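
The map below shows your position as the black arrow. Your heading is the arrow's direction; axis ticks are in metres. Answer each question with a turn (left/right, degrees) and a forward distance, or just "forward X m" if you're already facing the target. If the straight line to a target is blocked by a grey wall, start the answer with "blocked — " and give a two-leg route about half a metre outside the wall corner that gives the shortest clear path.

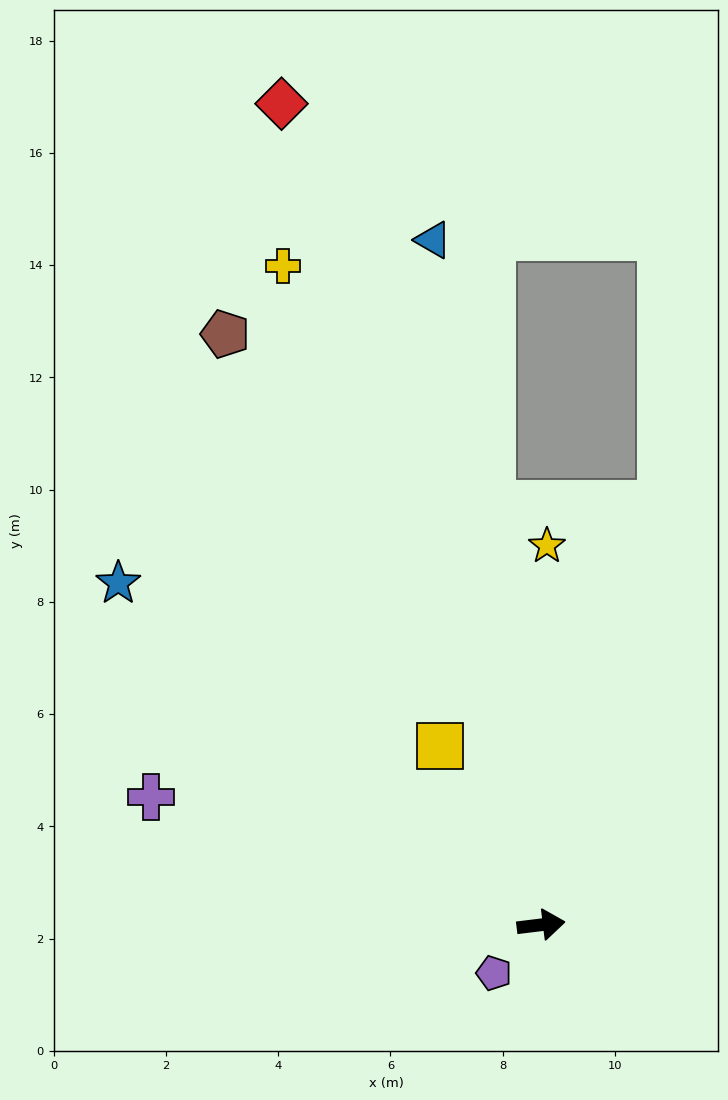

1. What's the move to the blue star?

turn left 134°, forward 9.7 m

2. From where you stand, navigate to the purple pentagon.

turn right 141°, forward 1.2 m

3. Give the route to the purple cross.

turn left 155°, forward 7.3 m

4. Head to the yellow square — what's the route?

turn left 113°, forward 3.7 m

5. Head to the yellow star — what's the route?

turn left 82°, forward 6.8 m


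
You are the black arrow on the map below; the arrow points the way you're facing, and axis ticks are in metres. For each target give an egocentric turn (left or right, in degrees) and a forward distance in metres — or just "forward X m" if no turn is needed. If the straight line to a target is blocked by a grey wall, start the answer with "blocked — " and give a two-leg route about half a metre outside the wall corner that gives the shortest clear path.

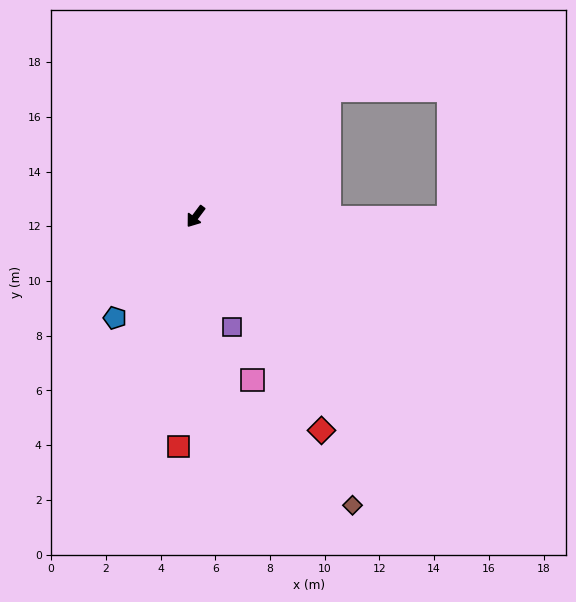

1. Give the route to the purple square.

turn left 55°, forward 4.3 m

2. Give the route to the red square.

turn left 33°, forward 8.4 m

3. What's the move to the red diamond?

turn left 67°, forward 9.1 m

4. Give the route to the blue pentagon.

forward 4.7 m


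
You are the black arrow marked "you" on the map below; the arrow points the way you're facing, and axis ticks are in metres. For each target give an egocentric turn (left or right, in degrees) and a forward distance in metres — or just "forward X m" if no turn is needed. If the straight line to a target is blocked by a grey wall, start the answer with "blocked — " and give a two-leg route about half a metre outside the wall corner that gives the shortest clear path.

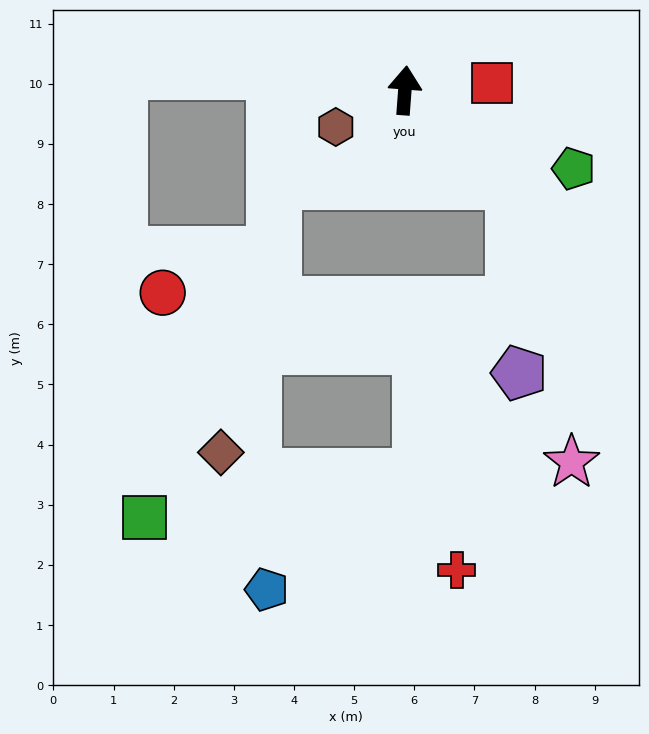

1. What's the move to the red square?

turn right 81°, forward 1.4 m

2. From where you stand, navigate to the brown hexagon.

turn left 122°, forward 1.3 m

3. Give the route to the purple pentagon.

blocked — turn right 127°, forward 2.4 m, then turn right 46°, forward 3.1 m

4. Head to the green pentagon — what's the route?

turn right 111°, forward 3.1 m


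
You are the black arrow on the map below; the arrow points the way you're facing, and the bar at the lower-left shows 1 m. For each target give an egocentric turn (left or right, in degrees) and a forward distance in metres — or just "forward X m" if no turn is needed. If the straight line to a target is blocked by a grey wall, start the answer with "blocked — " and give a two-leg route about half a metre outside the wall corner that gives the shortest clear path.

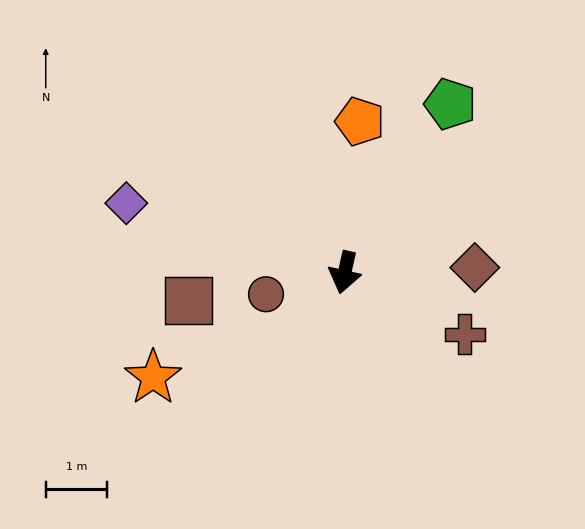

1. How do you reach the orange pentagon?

turn right 173°, forward 2.5 m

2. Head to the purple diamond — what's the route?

turn right 95°, forward 3.7 m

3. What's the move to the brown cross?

turn left 75°, forward 2.2 m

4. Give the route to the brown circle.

turn right 62°, forward 1.3 m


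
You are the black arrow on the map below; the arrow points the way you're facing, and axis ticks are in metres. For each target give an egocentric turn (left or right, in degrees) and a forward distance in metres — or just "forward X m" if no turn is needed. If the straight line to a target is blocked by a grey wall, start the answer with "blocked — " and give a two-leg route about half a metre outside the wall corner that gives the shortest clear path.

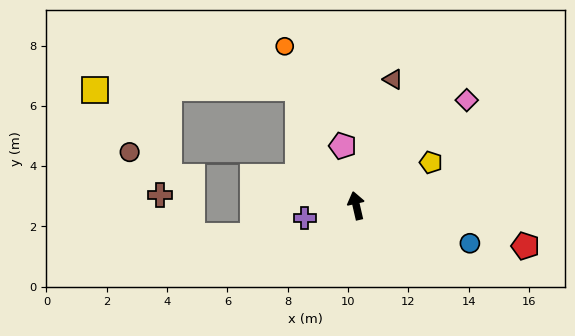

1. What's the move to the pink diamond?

turn right 59°, forward 5.1 m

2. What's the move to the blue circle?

turn right 121°, forward 4.0 m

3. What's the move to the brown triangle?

turn right 29°, forward 4.4 m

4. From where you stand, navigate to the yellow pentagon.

turn right 73°, forward 2.9 m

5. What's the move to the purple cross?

turn left 91°, forward 1.8 m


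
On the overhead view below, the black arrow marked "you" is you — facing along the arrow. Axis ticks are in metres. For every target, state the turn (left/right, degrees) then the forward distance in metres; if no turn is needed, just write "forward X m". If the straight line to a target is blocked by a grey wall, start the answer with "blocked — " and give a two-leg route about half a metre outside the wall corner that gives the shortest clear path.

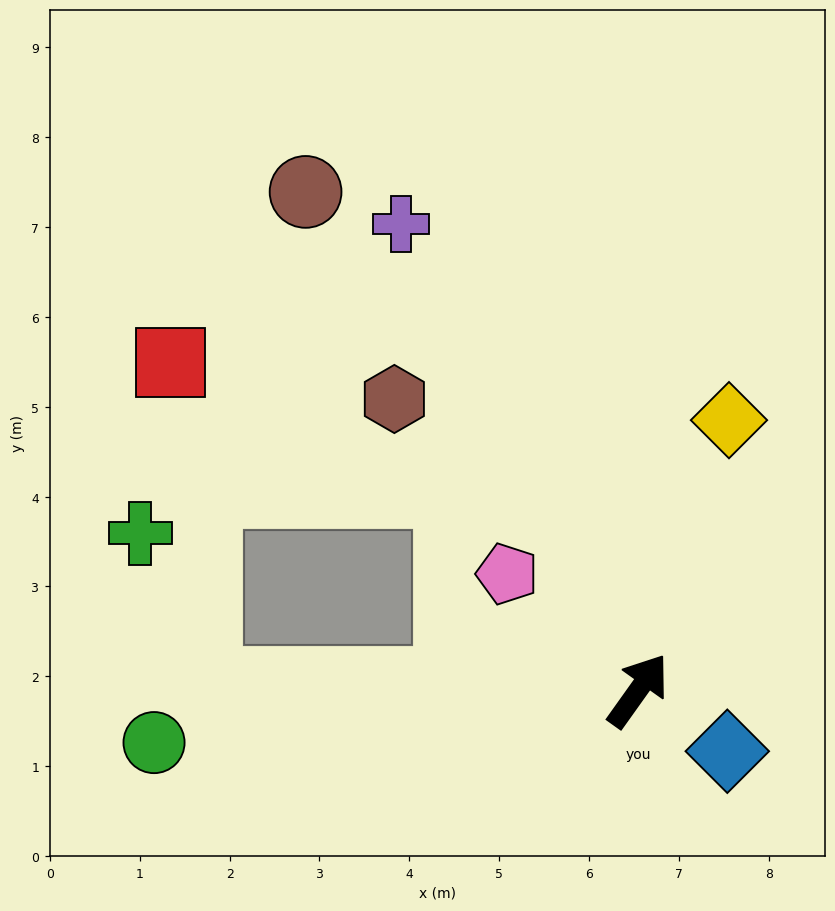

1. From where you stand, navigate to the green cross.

blocked — turn left 125°, forward 4.8 m, then turn right 67°, forward 1.8 m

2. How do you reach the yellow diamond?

turn left 17°, forward 3.2 m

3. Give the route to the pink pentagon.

turn left 84°, forward 2.0 m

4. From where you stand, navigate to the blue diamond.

turn right 89°, forward 1.2 m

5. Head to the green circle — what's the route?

turn left 132°, forward 5.4 m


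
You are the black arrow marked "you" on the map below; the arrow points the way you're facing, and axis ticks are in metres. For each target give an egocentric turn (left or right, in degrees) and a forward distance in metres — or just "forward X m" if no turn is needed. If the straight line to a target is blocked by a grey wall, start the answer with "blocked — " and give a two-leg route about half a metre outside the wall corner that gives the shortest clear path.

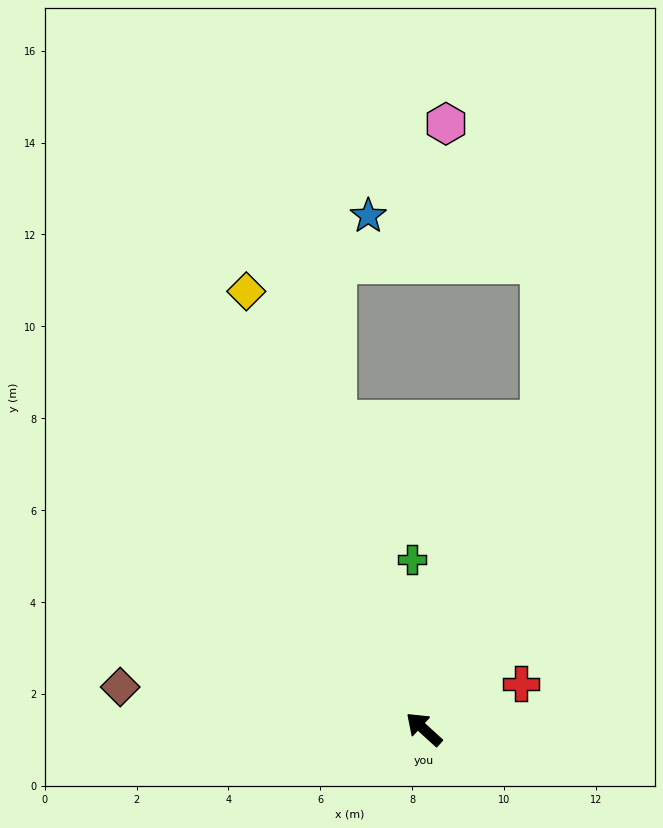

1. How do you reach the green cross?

turn right 44°, forward 3.7 m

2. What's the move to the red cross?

turn right 113°, forward 2.3 m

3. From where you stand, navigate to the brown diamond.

turn left 34°, forward 6.7 m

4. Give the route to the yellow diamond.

turn right 26°, forward 10.3 m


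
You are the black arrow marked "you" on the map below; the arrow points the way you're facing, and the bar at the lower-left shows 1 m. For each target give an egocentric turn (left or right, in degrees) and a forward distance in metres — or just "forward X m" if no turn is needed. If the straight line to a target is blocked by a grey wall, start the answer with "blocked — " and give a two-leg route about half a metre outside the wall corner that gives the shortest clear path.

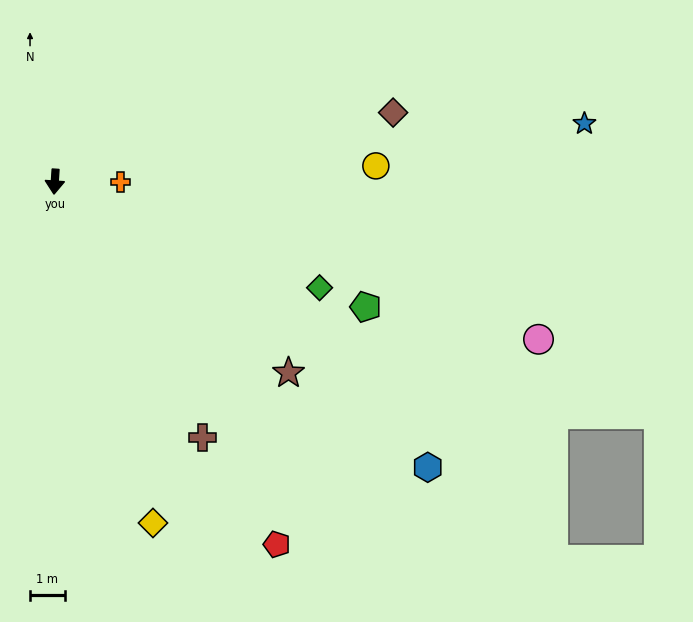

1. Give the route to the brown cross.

turn left 34°, forward 8.5 m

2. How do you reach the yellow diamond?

turn left 20°, forward 10.2 m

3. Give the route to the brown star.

turn left 54°, forward 8.7 m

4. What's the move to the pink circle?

turn left 76°, forward 14.7 m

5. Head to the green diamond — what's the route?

turn left 72°, forward 8.2 m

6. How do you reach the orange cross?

turn left 93°, forward 1.9 m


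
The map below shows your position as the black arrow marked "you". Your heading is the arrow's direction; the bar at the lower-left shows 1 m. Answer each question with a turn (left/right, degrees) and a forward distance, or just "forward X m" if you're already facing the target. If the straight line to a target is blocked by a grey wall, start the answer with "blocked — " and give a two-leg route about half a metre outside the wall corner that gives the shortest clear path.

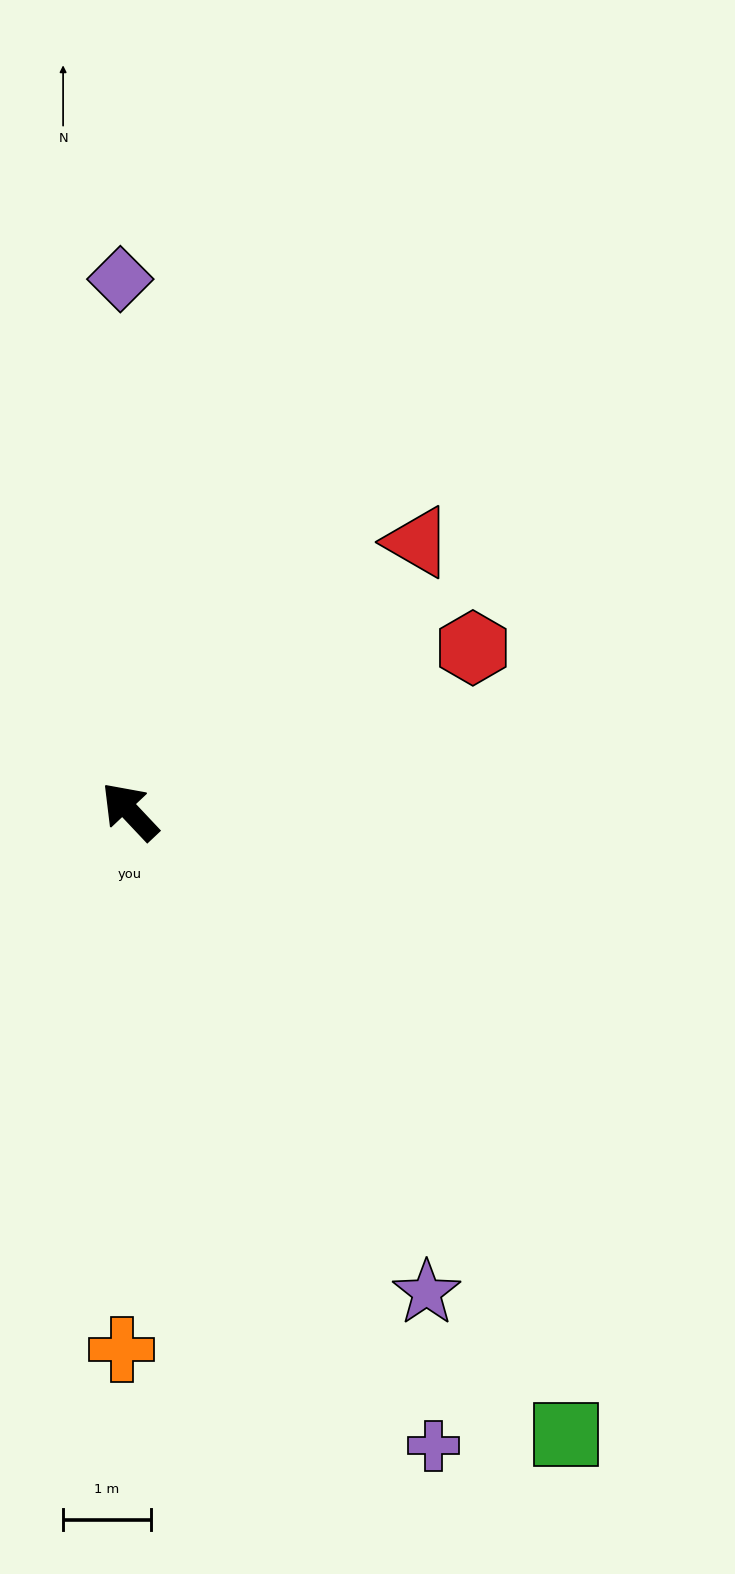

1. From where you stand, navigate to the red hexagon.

turn right 108°, forward 4.3 m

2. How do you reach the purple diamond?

turn right 42°, forward 6.1 m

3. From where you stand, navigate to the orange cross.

turn left 136°, forward 6.1 m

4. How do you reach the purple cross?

turn left 162°, forward 8.0 m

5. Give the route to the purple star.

turn left 168°, forward 6.4 m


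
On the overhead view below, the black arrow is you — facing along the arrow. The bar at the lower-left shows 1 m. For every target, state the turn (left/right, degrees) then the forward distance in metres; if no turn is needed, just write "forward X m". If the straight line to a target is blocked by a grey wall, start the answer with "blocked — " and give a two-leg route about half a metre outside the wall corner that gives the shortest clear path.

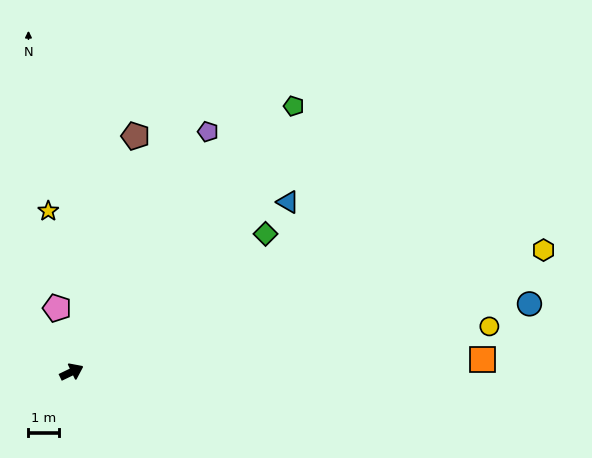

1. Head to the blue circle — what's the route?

turn right 17°, forward 15.4 m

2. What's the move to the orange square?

turn right 24°, forward 13.7 m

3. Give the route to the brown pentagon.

turn left 49°, forward 8.1 m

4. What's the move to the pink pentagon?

turn left 77°, forward 2.2 m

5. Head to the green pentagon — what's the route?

turn left 24°, forward 11.5 m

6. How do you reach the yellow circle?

turn right 20°, forward 13.9 m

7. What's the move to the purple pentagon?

turn left 35°, forward 9.2 m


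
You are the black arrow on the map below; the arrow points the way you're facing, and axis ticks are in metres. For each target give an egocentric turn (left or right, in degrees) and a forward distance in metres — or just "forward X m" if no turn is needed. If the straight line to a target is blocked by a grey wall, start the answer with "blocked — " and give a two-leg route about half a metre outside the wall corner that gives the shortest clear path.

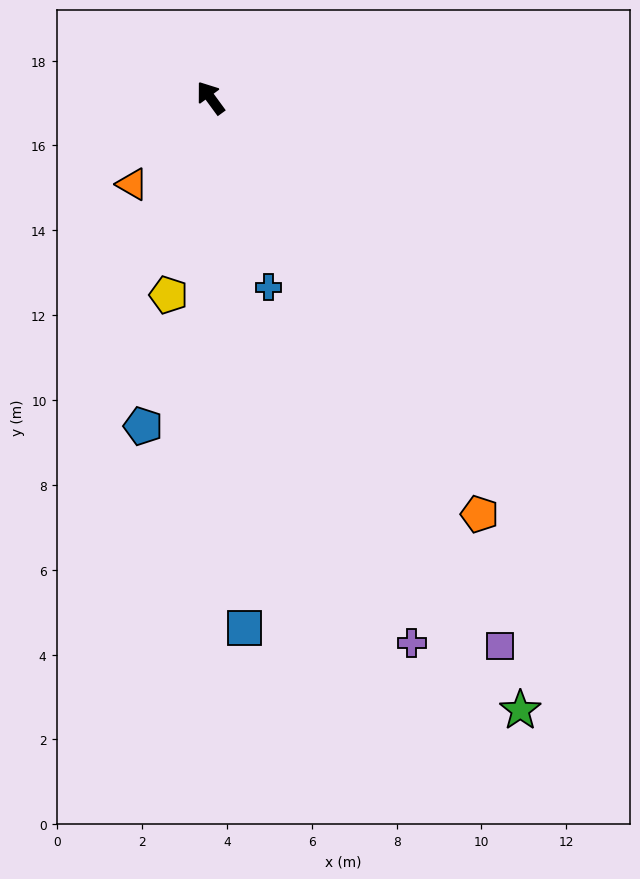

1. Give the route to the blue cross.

turn left 161°, forward 4.7 m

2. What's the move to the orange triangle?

turn left 102°, forward 2.7 m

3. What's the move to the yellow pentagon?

turn left 132°, forward 4.8 m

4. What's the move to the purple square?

turn left 172°, forward 14.6 m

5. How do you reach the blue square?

turn left 147°, forward 12.5 m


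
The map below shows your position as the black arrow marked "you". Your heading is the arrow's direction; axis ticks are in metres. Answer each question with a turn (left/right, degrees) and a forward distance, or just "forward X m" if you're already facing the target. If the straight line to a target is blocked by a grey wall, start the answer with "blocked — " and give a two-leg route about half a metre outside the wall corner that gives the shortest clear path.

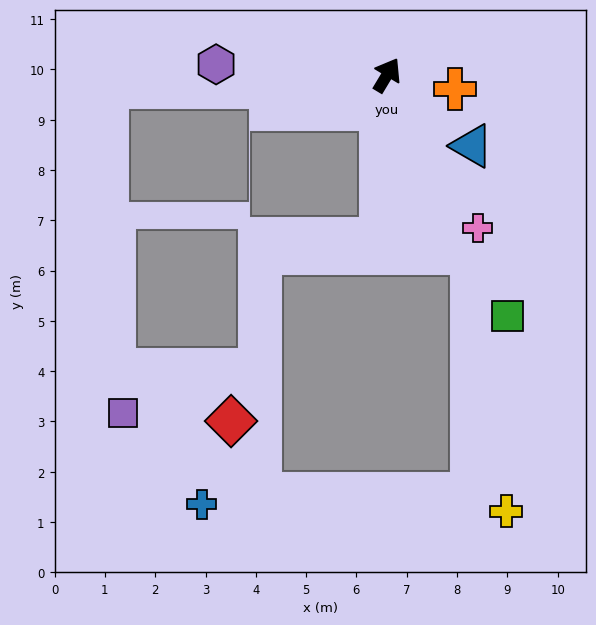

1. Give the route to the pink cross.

turn right 118°, forward 3.5 m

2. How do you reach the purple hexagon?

turn left 117°, forward 3.4 m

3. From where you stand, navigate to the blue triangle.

turn right 99°, forward 2.2 m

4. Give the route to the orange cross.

turn right 71°, forward 1.4 m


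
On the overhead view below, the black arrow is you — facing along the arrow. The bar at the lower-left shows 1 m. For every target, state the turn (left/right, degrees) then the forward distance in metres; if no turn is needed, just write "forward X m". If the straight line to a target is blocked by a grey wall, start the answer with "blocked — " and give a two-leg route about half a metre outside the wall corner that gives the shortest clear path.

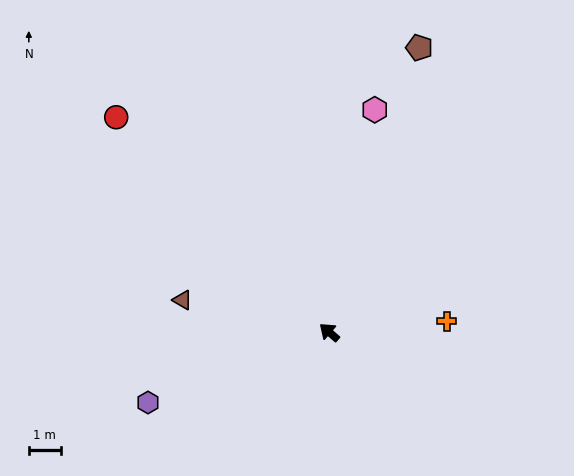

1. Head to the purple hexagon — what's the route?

turn left 62°, forward 6.0 m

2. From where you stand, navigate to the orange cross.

turn right 134°, forward 3.7 m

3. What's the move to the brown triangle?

turn left 29°, forward 4.7 m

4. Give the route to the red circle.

turn right 4°, forward 9.4 m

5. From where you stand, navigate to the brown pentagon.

turn right 67°, forward 9.3 m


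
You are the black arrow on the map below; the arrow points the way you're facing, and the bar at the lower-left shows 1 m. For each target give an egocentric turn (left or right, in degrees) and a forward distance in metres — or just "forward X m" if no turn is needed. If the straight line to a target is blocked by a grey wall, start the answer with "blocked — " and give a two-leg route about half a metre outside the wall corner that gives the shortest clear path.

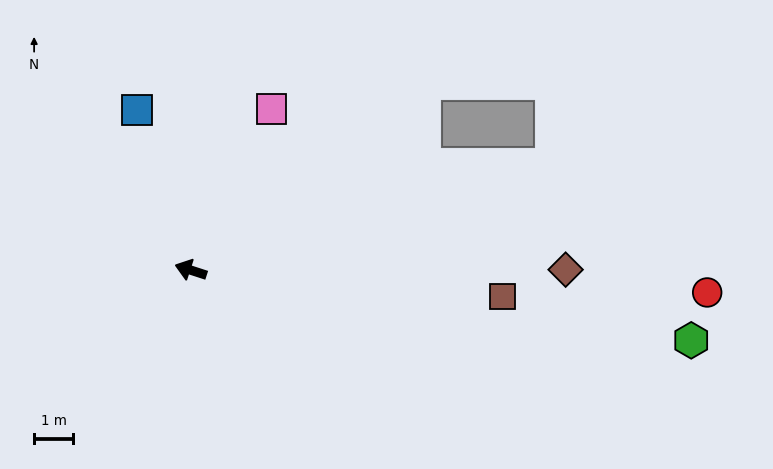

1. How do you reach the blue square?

turn right 53°, forward 4.3 m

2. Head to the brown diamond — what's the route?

turn right 162°, forward 9.7 m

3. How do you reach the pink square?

turn right 99°, forward 4.6 m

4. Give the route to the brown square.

turn right 167°, forward 8.0 m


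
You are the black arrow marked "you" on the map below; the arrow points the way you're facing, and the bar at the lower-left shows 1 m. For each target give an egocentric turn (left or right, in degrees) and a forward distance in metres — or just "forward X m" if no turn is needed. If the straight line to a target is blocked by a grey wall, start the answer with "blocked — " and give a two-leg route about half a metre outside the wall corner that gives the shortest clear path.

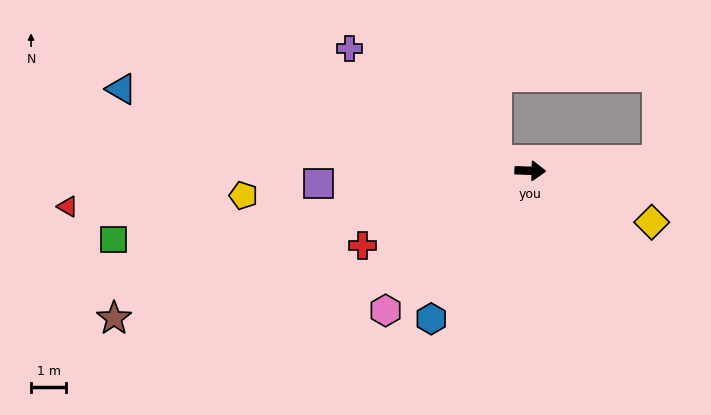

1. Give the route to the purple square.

turn right 175°, forward 6.1 m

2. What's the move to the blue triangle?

turn left 170°, forward 11.9 m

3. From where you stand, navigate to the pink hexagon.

turn right 134°, forward 5.7 m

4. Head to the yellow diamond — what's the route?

turn right 21°, forward 3.8 m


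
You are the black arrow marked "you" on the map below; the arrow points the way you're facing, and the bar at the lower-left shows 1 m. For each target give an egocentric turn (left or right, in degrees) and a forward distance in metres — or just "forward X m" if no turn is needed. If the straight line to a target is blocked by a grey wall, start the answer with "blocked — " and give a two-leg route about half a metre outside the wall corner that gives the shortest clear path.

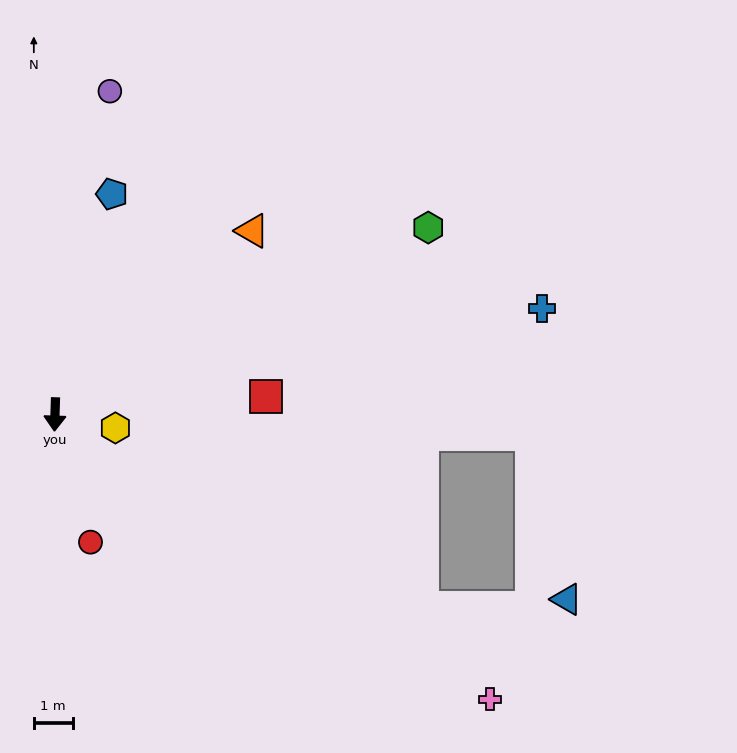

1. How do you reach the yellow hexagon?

turn left 79°, forward 1.6 m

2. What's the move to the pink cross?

turn left 59°, forward 13.4 m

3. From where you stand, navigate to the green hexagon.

turn left 118°, forward 10.8 m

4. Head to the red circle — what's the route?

turn left 17°, forward 3.4 m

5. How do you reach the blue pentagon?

turn left 167°, forward 5.9 m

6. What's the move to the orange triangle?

turn left 135°, forward 7.0 m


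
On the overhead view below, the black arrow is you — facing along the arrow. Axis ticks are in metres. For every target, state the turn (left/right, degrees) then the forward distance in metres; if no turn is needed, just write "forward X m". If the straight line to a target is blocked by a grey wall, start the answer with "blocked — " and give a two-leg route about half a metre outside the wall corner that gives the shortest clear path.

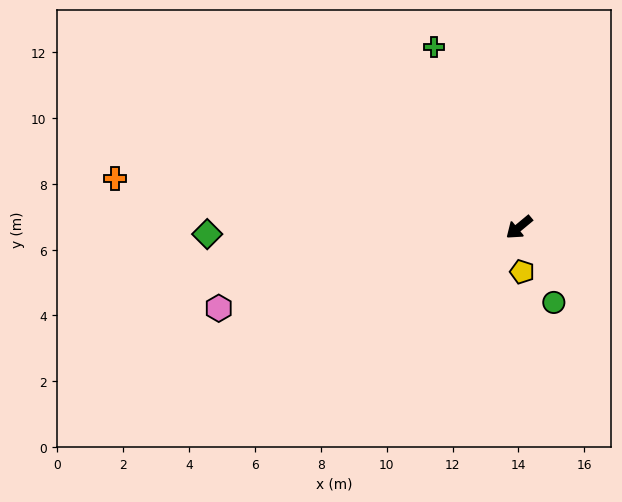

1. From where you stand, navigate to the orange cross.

turn right 47°, forward 12.4 m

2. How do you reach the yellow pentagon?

turn left 54°, forward 1.4 m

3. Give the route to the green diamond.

turn right 38°, forward 9.5 m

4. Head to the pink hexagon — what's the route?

turn right 25°, forward 9.4 m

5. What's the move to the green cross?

turn right 104°, forward 6.1 m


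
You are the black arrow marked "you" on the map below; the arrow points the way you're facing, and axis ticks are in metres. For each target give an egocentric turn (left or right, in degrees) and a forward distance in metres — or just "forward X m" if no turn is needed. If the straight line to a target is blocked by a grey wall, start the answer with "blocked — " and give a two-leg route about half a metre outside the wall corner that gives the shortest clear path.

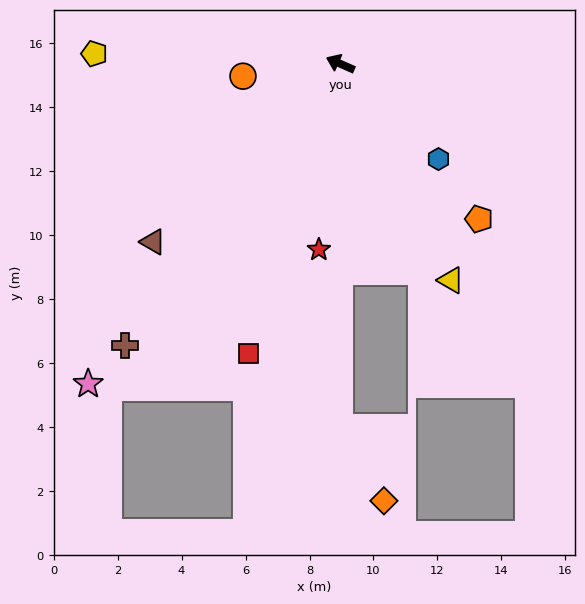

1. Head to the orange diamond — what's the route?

blocked — turn left 114°, forward 11.4 m, then turn left 31°, forward 2.7 m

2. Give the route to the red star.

turn left 107°, forward 5.8 m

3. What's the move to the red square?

turn left 96°, forward 9.5 m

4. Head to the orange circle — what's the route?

turn left 31°, forward 3.1 m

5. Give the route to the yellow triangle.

turn left 141°, forward 7.6 m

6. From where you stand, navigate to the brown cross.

turn left 76°, forward 11.1 m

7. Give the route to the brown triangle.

turn left 67°, forward 8.1 m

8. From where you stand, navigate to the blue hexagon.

turn left 160°, forward 4.3 m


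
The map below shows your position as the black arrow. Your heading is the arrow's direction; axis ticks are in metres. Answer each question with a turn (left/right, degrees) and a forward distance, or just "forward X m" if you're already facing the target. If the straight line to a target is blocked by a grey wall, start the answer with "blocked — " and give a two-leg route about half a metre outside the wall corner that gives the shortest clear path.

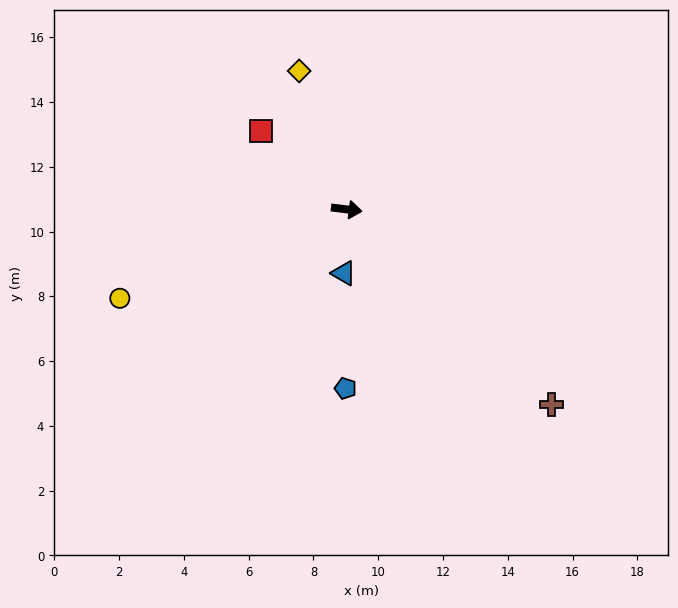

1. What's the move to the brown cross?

turn right 37°, forward 8.7 m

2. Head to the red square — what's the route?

turn left 145°, forward 3.6 m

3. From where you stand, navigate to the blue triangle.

turn right 86°, forward 2.0 m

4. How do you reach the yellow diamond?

turn left 116°, forward 4.5 m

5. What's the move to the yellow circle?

turn right 152°, forward 7.5 m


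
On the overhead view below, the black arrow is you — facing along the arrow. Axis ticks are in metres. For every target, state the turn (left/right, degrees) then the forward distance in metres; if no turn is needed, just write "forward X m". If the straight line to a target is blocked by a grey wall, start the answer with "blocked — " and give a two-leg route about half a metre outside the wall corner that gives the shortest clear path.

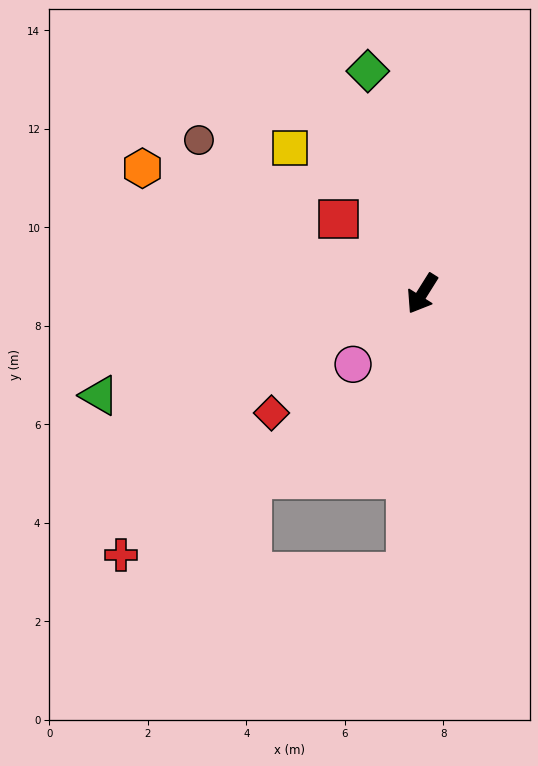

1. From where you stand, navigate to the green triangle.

turn right 40°, forward 6.9 m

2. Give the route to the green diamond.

turn right 134°, forward 4.7 m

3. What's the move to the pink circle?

turn right 12°, forward 2.0 m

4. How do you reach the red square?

turn right 100°, forward 2.3 m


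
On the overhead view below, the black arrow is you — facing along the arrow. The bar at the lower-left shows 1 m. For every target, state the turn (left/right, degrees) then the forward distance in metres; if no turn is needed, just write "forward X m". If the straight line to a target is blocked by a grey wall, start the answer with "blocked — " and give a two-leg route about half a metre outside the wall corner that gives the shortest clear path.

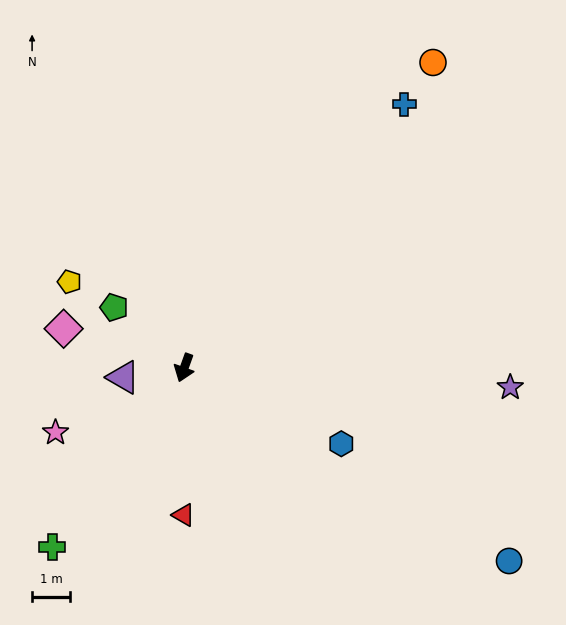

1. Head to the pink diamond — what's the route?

turn right 88°, forward 3.3 m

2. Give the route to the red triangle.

turn left 19°, forward 3.9 m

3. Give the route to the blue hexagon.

turn left 84°, forward 4.6 m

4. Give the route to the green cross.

turn right 17°, forward 5.9 m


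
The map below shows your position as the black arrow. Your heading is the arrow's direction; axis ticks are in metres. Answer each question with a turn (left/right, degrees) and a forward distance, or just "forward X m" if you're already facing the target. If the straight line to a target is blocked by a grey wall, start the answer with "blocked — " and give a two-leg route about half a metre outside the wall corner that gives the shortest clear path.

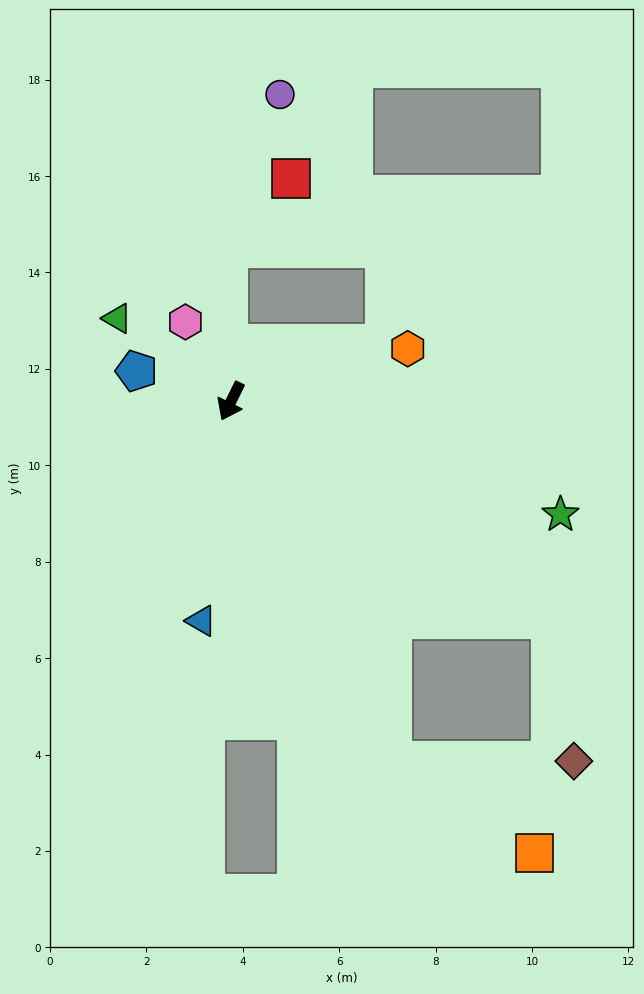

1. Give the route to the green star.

turn left 97°, forward 7.2 m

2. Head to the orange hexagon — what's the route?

turn left 133°, forward 3.8 m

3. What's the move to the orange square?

blocked — turn left 50°, forward 8.2 m, then turn left 34°, forward 3.5 m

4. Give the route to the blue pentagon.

turn right 82°, forward 2.1 m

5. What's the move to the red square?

blocked — turn right 152°, forward 3.2 m, then turn right 45°, forward 1.9 m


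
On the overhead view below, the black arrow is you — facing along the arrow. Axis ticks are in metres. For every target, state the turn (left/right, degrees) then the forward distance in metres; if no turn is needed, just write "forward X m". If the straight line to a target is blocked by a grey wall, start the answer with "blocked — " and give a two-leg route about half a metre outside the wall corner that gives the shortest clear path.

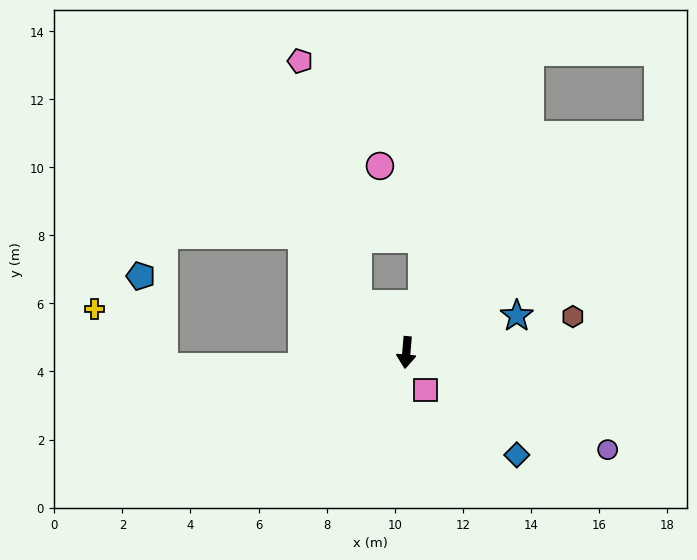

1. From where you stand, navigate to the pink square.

turn left 32°, forward 1.2 m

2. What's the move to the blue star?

turn left 113°, forward 3.4 m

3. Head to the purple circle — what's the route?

turn left 69°, forward 6.6 m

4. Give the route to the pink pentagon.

blocked — turn right 130°, forward 2.0 m, then turn right 32°, forward 7.4 m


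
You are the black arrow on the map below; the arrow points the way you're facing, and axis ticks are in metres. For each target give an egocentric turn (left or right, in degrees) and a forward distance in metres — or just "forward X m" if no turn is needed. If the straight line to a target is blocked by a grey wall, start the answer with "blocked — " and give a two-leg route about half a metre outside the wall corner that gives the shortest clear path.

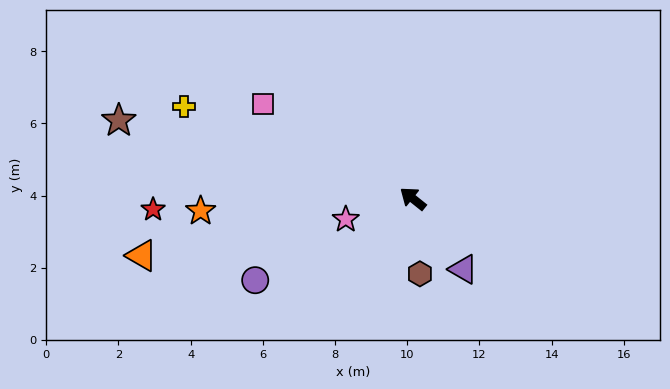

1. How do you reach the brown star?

turn left 24°, forward 8.4 m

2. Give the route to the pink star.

turn left 56°, forward 1.9 m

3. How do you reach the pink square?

turn left 7°, forward 4.9 m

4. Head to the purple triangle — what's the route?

turn left 164°, forward 2.4 m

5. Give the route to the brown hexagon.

turn left 134°, forward 2.1 m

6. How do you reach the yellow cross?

turn left 17°, forward 6.8 m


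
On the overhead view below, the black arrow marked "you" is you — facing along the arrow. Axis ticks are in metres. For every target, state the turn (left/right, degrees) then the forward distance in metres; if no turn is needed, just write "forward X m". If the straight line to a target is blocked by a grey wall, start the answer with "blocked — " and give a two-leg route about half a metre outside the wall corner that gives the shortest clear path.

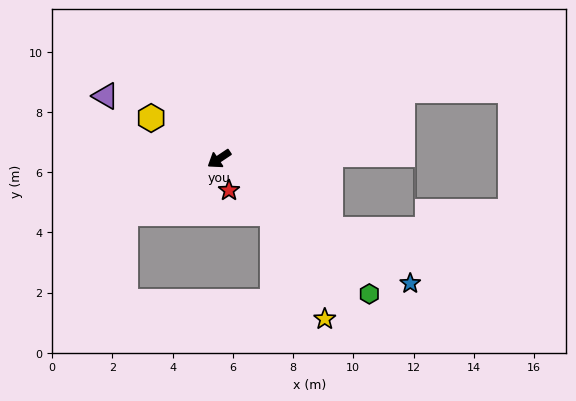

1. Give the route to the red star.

turn left 74°, forward 1.1 m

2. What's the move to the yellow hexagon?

turn right 65°, forward 2.6 m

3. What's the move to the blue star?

turn left 113°, forward 7.6 m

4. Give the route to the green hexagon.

turn left 104°, forward 6.7 m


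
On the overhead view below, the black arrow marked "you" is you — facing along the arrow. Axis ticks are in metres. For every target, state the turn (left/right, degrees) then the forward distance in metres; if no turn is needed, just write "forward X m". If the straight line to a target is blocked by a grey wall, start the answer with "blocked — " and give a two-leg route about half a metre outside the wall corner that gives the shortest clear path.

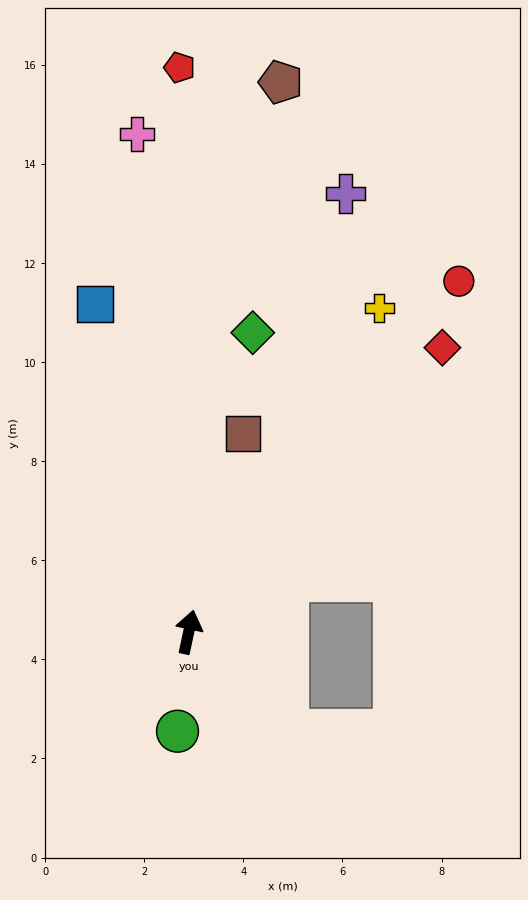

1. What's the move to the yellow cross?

turn right 18°, forward 7.6 m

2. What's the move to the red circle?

turn right 25°, forward 8.9 m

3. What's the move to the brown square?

turn right 3°, forward 4.2 m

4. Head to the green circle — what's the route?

turn right 174°, forward 2.0 m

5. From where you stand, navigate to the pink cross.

turn left 18°, forward 10.1 m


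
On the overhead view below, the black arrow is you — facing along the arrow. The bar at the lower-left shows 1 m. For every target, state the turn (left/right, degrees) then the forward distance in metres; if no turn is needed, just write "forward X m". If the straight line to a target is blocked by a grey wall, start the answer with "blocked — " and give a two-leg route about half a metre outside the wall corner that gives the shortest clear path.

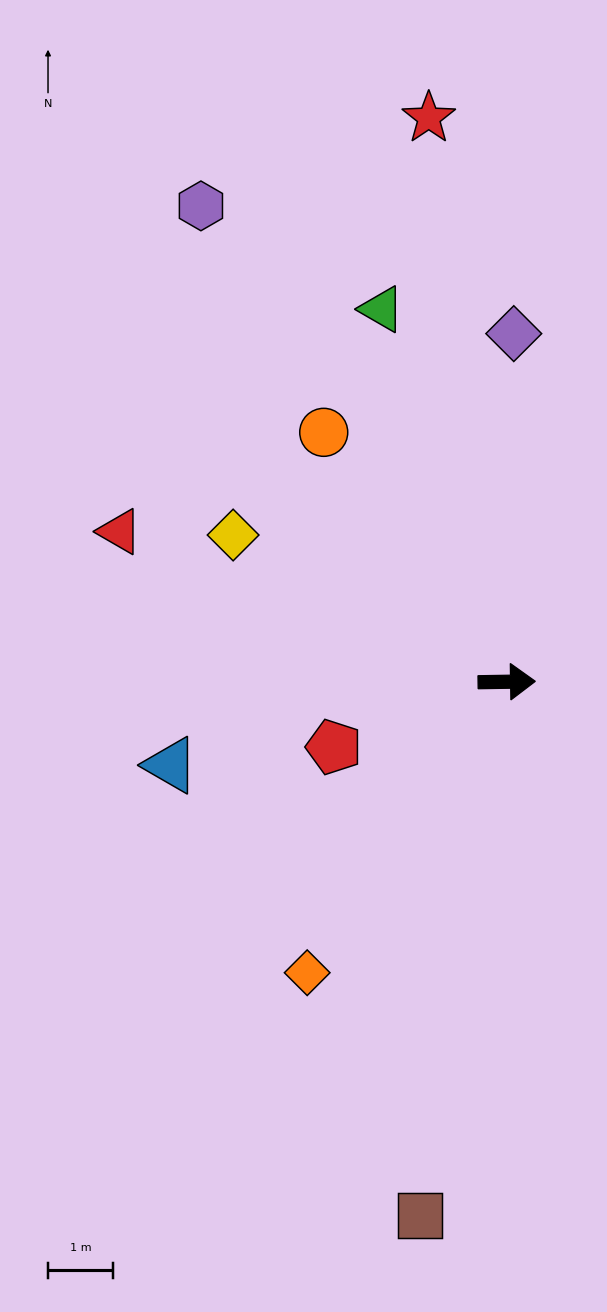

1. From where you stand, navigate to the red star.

turn left 97°, forward 8.7 m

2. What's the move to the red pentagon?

turn right 160°, forward 2.8 m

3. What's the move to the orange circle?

turn left 125°, forward 4.8 m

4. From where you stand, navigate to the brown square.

turn right 100°, forward 8.3 m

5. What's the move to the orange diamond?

turn right 125°, forward 5.4 m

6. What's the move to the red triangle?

turn left 158°, forward 6.4 m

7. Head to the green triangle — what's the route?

turn left 108°, forward 6.0 m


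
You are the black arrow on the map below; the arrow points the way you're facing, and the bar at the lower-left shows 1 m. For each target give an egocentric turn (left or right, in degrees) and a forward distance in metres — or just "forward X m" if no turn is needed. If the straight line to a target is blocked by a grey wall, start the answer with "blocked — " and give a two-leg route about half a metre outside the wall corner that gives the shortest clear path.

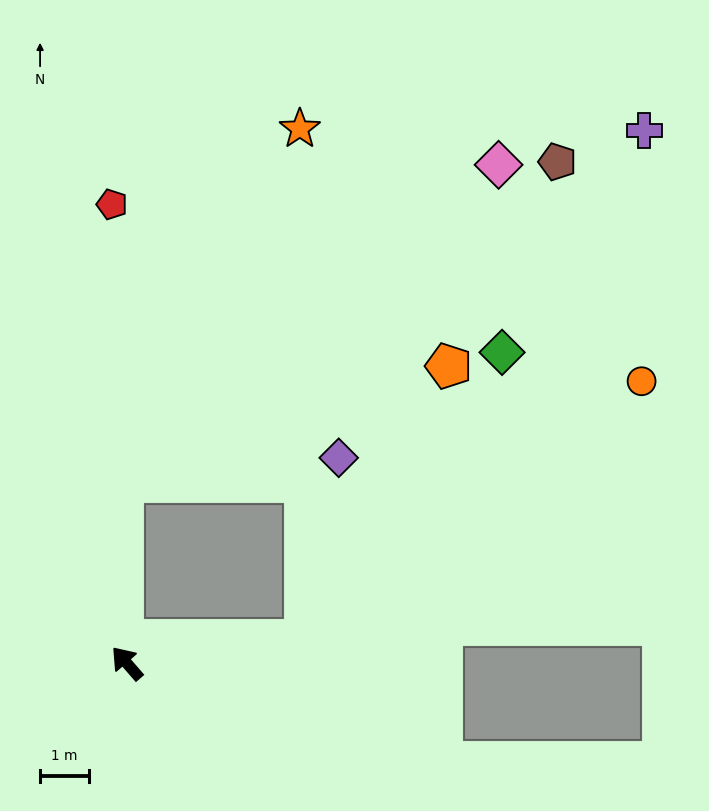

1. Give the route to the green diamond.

blocked — turn right 124°, forward 3.7 m, then turn left 49°, forward 7.2 m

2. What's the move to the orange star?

blocked — turn right 124°, forward 3.7 m, then turn left 84°, forward 10.5 m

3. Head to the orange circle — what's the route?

blocked — turn right 124°, forward 3.7 m, then turn left 31°, forward 8.7 m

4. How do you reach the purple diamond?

blocked — turn right 124°, forward 3.7 m, then turn left 73°, forward 3.8 m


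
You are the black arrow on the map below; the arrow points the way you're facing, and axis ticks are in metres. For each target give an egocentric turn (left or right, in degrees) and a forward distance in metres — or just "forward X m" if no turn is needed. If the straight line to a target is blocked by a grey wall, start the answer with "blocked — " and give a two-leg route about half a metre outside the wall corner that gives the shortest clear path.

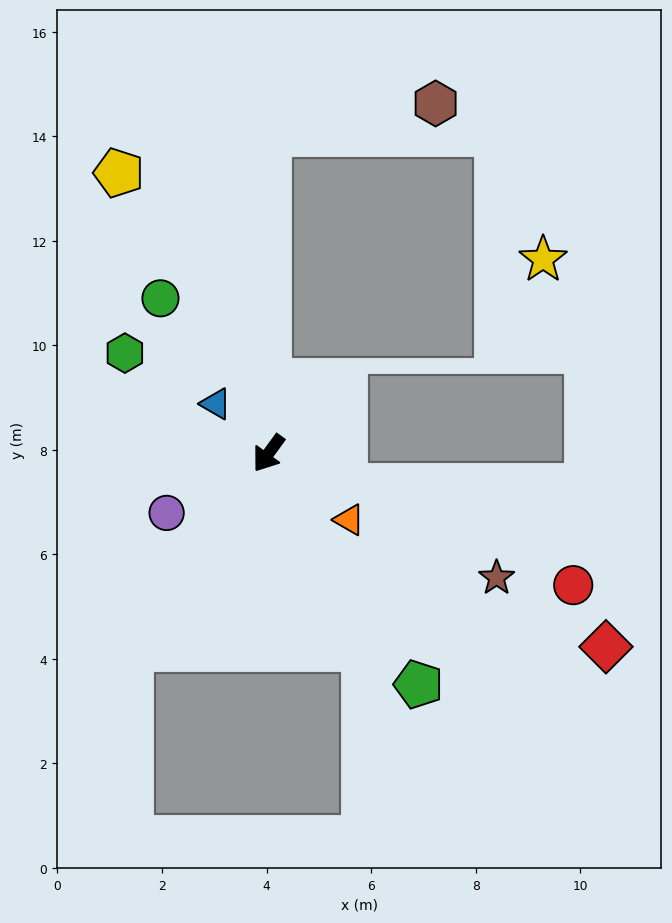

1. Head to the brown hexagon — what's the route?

blocked — turn right 144°, forward 6.1 m, then turn right 79°, forward 3.2 m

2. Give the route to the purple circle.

turn right 24°, forward 2.3 m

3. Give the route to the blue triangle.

turn right 97°, forward 1.4 m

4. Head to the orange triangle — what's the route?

turn left 87°, forward 2.0 m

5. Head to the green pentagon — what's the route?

turn left 69°, forward 5.3 m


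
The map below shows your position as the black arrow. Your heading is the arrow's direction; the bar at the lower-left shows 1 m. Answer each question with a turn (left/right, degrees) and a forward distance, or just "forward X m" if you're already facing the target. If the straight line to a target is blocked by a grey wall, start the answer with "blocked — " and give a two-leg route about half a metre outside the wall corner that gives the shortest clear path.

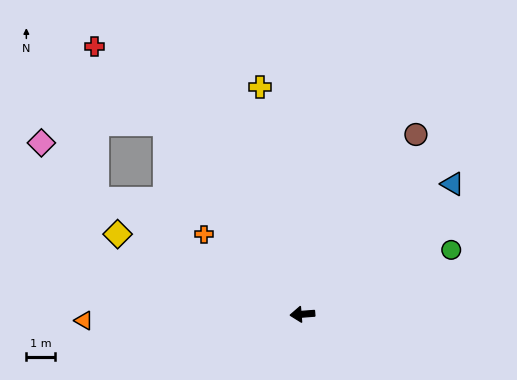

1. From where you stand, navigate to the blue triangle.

turn right 144°, forward 6.9 m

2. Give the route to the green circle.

turn right 161°, forward 5.6 m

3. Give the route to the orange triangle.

turn right 3°, forward 7.6 m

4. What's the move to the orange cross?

turn right 43°, forward 4.4 m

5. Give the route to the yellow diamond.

turn right 28°, forward 7.0 m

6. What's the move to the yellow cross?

turn right 84°, forward 8.0 m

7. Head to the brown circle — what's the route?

turn right 127°, forward 7.4 m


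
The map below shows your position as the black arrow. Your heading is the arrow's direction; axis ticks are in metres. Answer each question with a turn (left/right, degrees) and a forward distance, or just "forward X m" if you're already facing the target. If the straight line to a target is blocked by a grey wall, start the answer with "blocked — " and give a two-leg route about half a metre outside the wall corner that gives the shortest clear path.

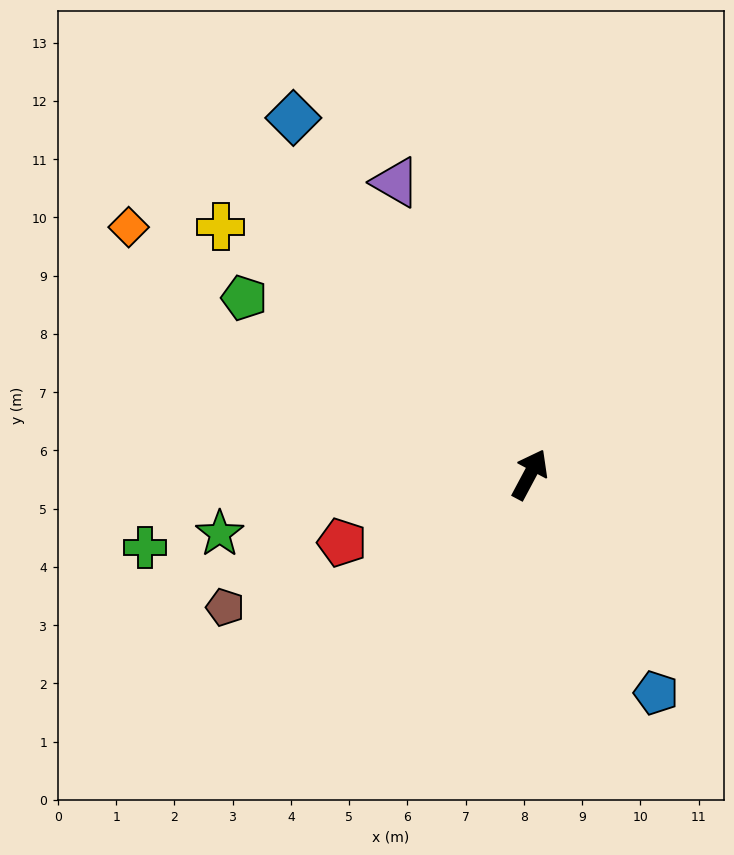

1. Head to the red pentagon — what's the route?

turn left 138°, forward 3.4 m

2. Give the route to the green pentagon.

turn left 86°, forward 5.8 m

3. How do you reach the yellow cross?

turn left 79°, forward 6.8 m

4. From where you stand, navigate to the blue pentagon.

turn right 122°, forward 4.3 m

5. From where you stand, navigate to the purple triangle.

turn left 53°, forward 5.5 m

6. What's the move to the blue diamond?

turn left 62°, forward 7.3 m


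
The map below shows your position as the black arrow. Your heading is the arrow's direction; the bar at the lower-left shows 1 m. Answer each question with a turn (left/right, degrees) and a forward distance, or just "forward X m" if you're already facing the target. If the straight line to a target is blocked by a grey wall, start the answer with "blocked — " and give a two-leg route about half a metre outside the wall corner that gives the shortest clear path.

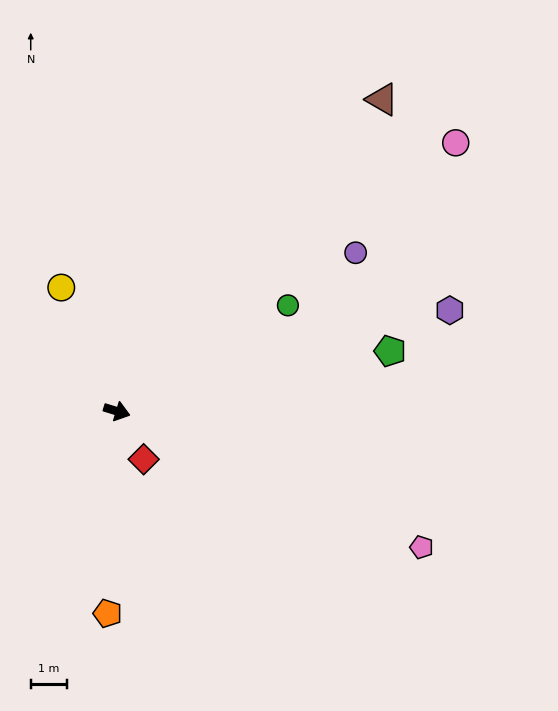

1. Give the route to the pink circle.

turn left 55°, forward 11.9 m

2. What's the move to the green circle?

turn left 49°, forward 5.5 m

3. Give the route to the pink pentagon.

turn right 7°, forward 9.2 m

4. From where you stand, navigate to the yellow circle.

turn left 131°, forward 3.7 m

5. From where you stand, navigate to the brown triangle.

turn left 67°, forward 11.3 m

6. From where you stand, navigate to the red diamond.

turn right 44°, forward 1.5 m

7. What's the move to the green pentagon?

turn left 30°, forward 7.7 m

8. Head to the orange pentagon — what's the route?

turn right 76°, forward 5.6 m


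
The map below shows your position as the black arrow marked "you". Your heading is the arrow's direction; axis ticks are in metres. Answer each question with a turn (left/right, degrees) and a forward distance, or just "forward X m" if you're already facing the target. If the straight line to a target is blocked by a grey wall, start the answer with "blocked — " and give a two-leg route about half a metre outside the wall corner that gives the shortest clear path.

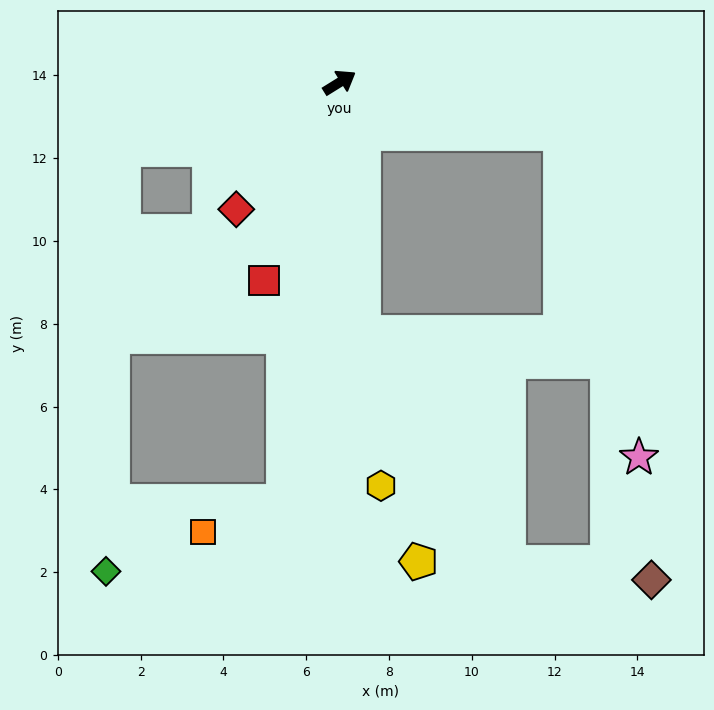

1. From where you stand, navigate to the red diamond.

turn right 161°, forward 4.0 m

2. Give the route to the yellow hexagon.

turn right 116°, forward 9.8 m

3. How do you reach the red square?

turn right 143°, forward 5.1 m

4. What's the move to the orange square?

blocked — turn right 129°, forward 10.2 m, then turn right 63°, forward 2.1 m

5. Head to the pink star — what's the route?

blocked — turn right 45°, forward 5.5 m, then turn right 63°, forward 8.1 m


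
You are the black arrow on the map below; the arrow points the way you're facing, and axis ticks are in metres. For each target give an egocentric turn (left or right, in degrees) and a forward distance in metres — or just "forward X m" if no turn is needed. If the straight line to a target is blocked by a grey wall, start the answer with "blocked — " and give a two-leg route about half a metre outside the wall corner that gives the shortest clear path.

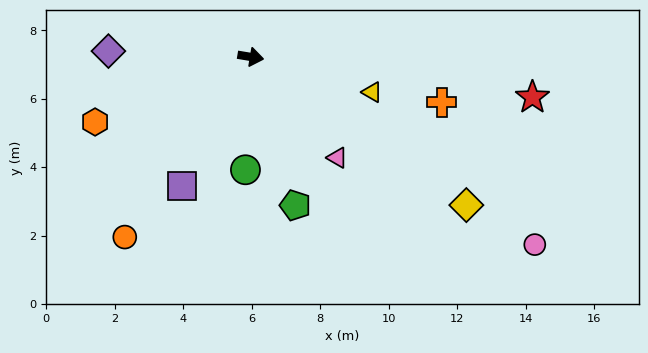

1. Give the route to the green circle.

turn right 83°, forward 3.3 m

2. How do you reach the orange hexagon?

turn right 148°, forward 4.9 m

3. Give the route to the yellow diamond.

turn right 25°, forward 7.6 m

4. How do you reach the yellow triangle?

turn right 7°, forward 3.7 m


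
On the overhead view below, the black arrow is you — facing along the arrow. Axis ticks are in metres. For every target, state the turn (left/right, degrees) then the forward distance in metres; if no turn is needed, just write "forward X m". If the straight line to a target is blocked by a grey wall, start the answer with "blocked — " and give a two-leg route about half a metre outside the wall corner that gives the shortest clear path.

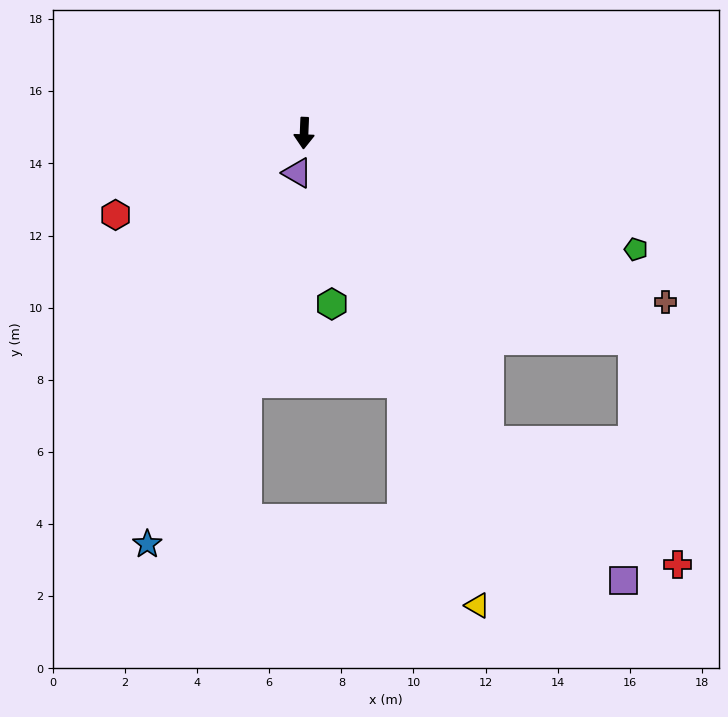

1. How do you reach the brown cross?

turn left 67°, forward 11.1 m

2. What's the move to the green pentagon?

turn left 73°, forward 9.7 m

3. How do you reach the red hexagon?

turn right 64°, forward 5.7 m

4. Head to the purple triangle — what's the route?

turn right 7°, forward 1.1 m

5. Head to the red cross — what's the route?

blocked — turn left 33°, forward 10.0 m, then turn left 26°, forward 6.2 m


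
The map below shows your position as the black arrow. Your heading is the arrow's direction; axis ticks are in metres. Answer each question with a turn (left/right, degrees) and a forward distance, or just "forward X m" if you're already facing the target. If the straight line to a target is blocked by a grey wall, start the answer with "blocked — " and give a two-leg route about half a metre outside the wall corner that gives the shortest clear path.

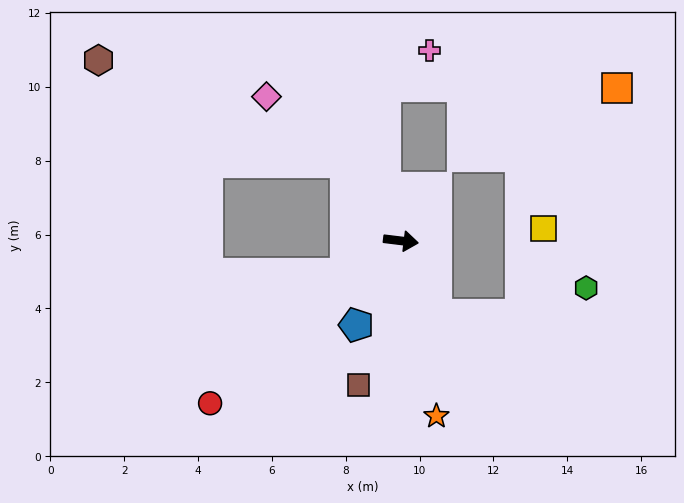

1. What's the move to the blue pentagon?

turn right 111°, forward 2.6 m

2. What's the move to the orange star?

turn right 72°, forward 4.8 m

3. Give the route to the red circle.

turn right 133°, forward 6.8 m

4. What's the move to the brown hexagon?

blocked — turn left 132°, forward 2.6 m, then turn left 32°, forward 7.3 m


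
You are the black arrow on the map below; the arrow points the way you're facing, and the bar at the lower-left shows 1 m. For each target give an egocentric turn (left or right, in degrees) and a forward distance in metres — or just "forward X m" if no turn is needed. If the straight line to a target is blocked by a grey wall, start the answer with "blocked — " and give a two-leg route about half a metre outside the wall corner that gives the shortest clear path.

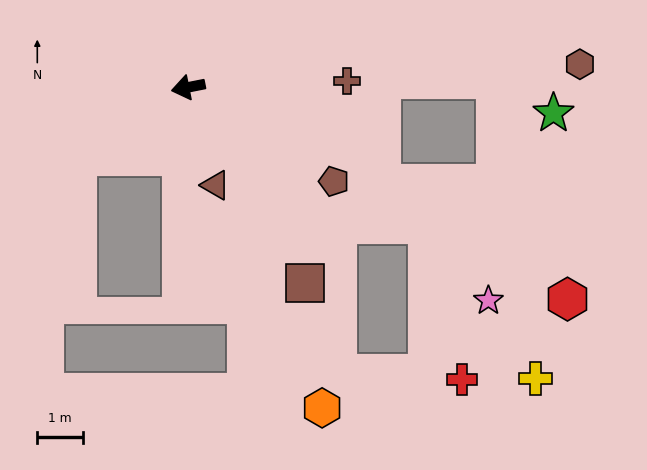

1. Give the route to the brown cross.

turn left 171°, forward 3.5 m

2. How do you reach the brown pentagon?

turn left 136°, forward 3.8 m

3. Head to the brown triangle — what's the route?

turn left 94°, forward 2.2 m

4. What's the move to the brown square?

turn left 110°, forward 5.0 m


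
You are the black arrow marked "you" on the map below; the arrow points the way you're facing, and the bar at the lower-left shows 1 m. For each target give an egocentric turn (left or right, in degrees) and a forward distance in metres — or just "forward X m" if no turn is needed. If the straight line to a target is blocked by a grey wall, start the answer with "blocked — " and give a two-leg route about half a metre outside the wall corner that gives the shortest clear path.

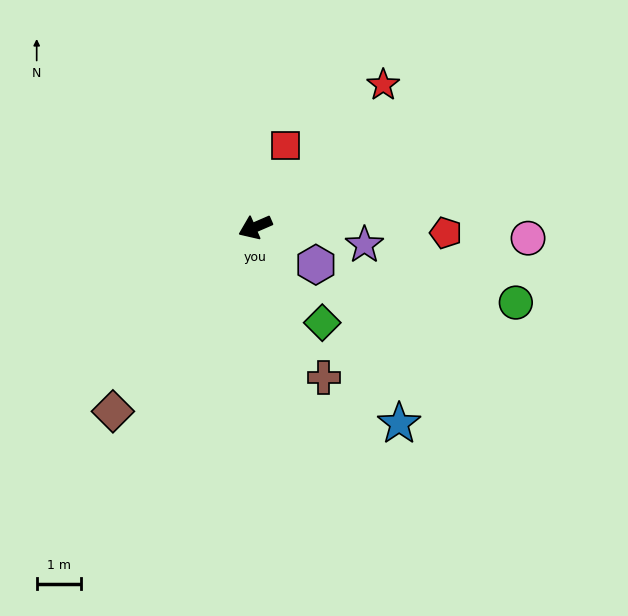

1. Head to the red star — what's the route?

turn right 155°, forward 4.3 m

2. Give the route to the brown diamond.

turn left 29°, forward 5.2 m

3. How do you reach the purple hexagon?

turn left 125°, forward 1.6 m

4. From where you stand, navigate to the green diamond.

turn left 102°, forward 2.6 m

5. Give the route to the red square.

turn right 134°, forward 2.0 m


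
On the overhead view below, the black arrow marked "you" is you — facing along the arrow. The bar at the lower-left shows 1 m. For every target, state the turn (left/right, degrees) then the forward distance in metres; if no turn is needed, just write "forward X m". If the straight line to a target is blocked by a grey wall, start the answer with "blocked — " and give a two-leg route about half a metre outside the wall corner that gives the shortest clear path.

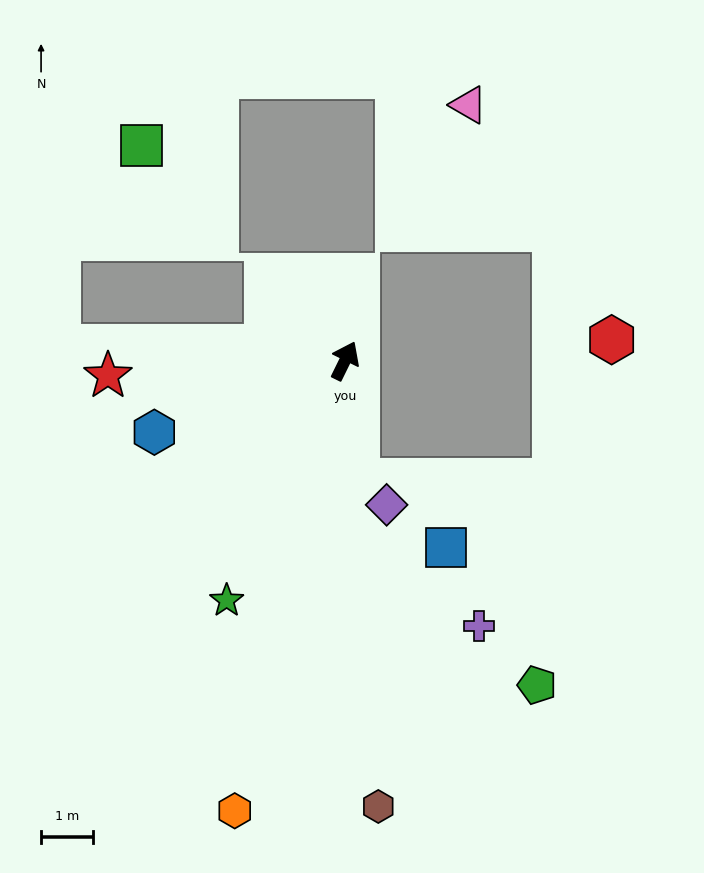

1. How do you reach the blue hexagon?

turn left 137°, forward 3.9 m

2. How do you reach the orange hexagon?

turn right 168°, forward 9.0 m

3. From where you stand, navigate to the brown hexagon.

turn right 150°, forward 8.7 m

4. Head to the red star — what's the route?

turn left 120°, forward 4.6 m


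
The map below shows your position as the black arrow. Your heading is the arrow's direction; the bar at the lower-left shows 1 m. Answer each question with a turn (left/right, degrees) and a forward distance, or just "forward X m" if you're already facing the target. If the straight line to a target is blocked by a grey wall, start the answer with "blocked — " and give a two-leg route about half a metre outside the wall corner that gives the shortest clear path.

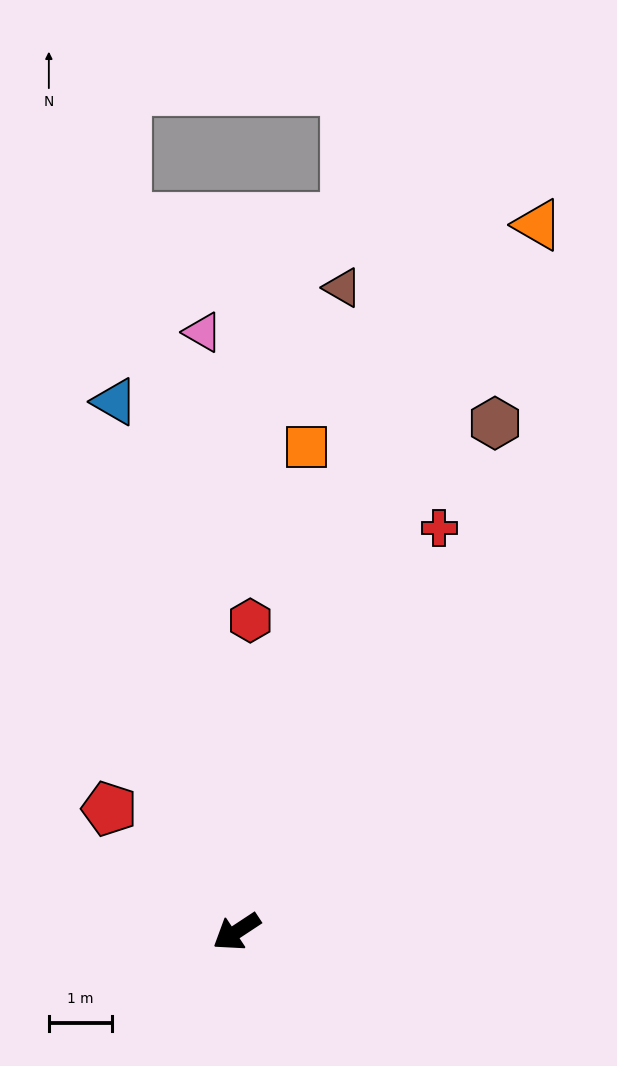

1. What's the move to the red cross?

turn right 150°, forward 7.2 m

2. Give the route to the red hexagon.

turn right 126°, forward 4.9 m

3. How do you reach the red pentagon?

turn right 77°, forward 2.8 m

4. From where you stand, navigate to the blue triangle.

turn right 110°, forward 8.6 m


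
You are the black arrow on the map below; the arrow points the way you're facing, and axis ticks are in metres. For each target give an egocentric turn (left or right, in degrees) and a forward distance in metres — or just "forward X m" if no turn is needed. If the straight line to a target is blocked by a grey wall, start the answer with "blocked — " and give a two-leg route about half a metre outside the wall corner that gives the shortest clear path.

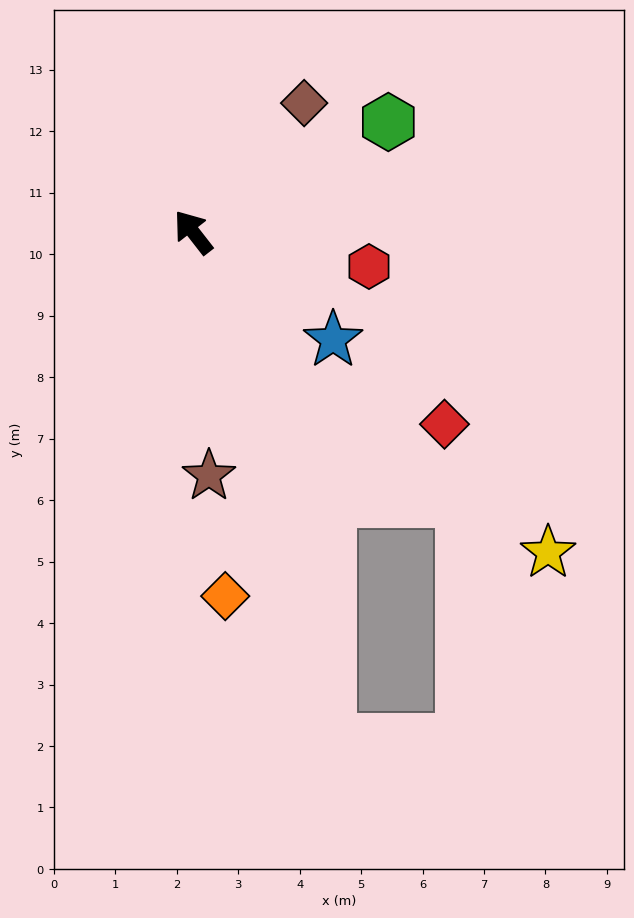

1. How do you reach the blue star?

turn right 165°, forward 2.9 m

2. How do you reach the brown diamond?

turn right 79°, forward 2.8 m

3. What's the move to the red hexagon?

turn right 139°, forward 2.9 m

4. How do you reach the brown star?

turn left 146°, forward 4.0 m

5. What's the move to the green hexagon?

turn right 98°, forward 3.6 m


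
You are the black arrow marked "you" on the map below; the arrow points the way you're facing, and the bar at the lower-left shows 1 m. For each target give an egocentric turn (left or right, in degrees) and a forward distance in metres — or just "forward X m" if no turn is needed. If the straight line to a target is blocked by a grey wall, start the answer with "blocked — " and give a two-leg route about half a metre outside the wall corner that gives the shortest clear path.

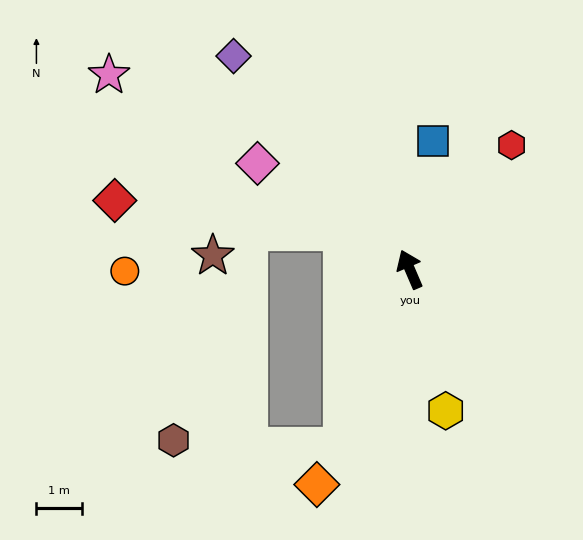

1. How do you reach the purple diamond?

turn left 16°, forward 6.1 m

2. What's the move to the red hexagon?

turn right 63°, forward 3.5 m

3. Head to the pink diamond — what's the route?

turn left 32°, forward 4.1 m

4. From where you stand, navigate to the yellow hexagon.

turn left 171°, forward 3.2 m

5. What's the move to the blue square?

turn right 33°, forward 2.9 m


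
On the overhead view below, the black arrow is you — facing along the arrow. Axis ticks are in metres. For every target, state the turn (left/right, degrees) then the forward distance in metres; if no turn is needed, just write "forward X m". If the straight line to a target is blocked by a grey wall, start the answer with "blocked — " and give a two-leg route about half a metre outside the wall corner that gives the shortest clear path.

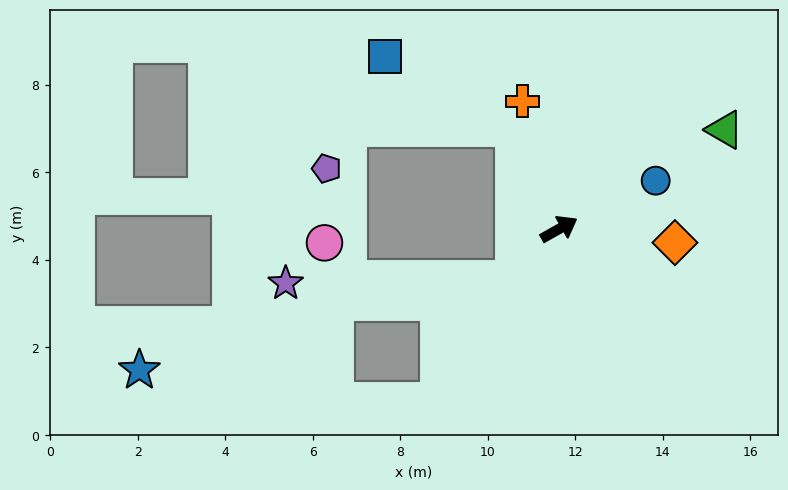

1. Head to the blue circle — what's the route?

turn right 3°, forward 2.5 m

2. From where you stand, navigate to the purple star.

blocked — turn right 162°, forward 1.5 m, then turn right 46°, forward 5.2 m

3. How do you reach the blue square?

blocked — turn left 85°, forward 2.5 m, then turn left 36°, forward 3.4 m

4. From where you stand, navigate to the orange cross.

turn left 77°, forward 3.0 m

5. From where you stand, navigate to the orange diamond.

turn right 36°, forward 2.7 m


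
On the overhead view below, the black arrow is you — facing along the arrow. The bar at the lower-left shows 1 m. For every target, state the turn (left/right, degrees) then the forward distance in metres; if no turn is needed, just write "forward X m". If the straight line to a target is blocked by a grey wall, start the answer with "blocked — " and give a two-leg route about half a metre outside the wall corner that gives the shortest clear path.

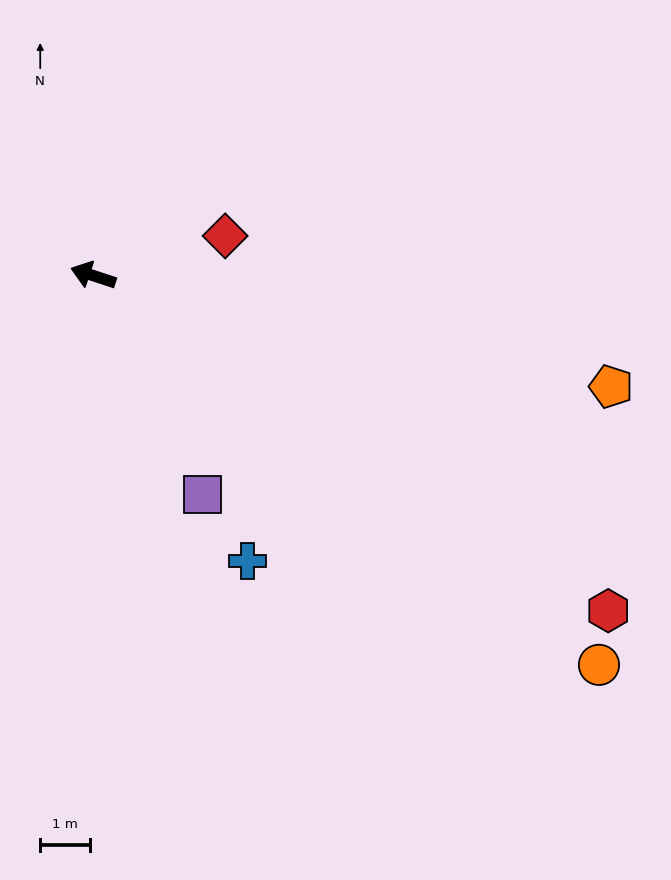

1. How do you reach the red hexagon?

turn left 165°, forward 12.5 m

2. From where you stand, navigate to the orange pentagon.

turn right 174°, forward 10.7 m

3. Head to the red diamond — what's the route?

turn right 145°, forward 2.8 m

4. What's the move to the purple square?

turn left 135°, forward 5.0 m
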